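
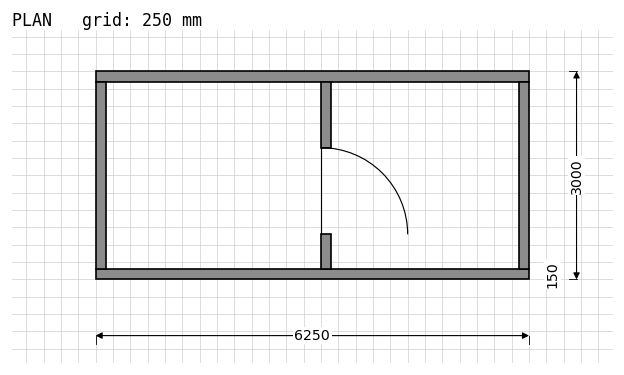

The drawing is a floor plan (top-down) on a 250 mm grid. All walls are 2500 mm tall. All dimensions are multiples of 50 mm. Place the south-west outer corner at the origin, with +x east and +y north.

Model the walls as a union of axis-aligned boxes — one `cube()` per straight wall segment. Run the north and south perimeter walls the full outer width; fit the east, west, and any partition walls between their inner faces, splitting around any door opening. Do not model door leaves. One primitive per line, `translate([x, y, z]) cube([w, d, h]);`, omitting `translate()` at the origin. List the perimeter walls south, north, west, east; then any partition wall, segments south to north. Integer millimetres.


cube([6250, 150, 2500]);
translate([0, 2850, 0]) cube([6250, 150, 2500]);
translate([0, 150, 0]) cube([150, 2700, 2500]);
translate([6100, 150, 0]) cube([150, 2700, 2500]);
translate([3250, 150, 0]) cube([150, 500, 2500]);
translate([3250, 1900, 0]) cube([150, 950, 2500]);


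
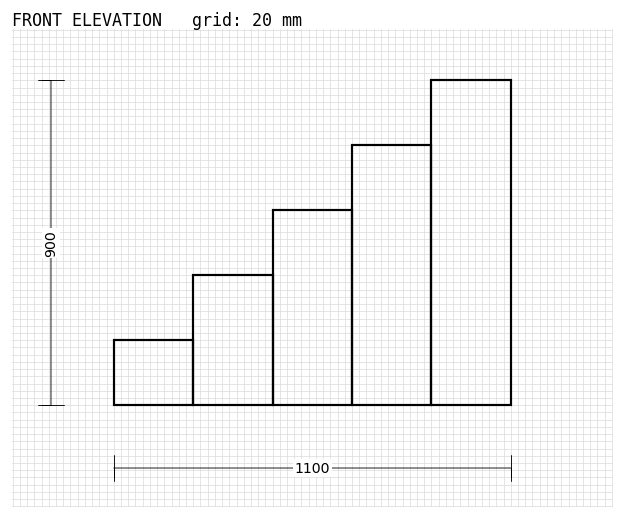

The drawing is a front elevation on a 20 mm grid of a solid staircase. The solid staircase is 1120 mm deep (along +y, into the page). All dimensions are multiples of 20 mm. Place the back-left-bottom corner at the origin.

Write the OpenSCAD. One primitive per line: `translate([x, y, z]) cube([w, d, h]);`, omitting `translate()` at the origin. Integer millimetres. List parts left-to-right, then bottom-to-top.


cube([220, 1120, 180]);
translate([220, 0, 0]) cube([220, 1120, 360]);
translate([440, 0, 0]) cube([220, 1120, 540]);
translate([660, 0, 0]) cube([220, 1120, 720]);
translate([880, 0, 0]) cube([220, 1120, 900]);


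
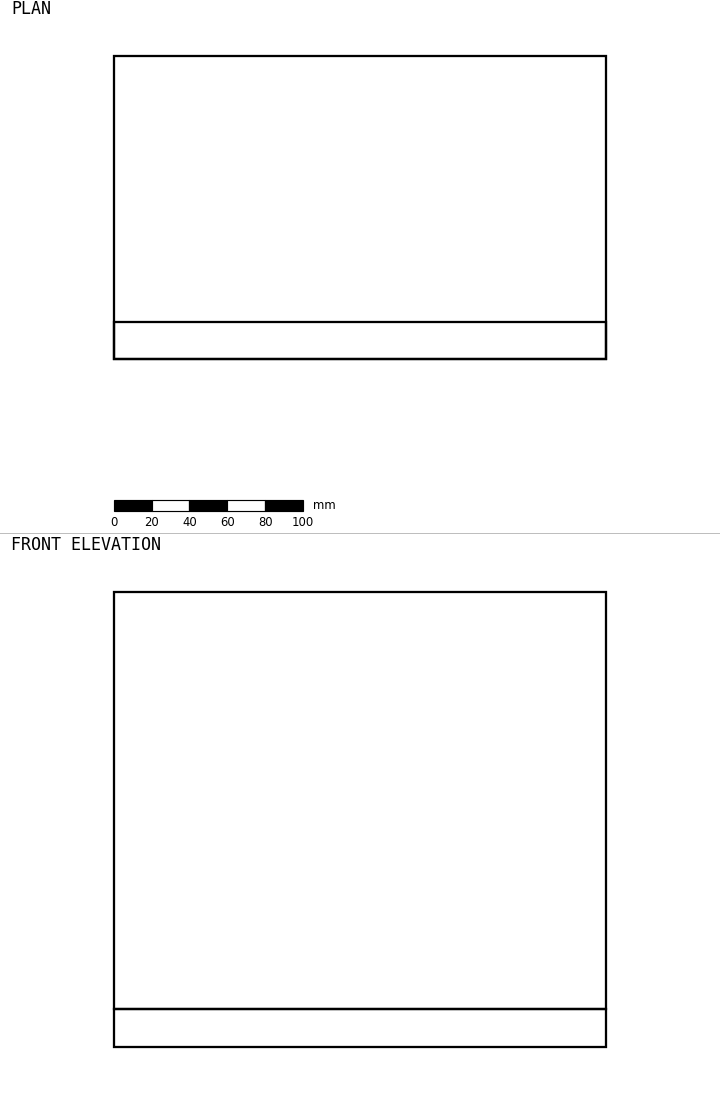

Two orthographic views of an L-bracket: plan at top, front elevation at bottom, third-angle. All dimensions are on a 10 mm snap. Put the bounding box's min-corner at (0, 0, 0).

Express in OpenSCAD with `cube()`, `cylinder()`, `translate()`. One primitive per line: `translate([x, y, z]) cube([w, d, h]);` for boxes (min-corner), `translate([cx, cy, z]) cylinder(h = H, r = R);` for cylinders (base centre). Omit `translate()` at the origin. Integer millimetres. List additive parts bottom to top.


cube([260, 160, 20]);
translate([0, 0, 20]) cube([260, 20, 220]);


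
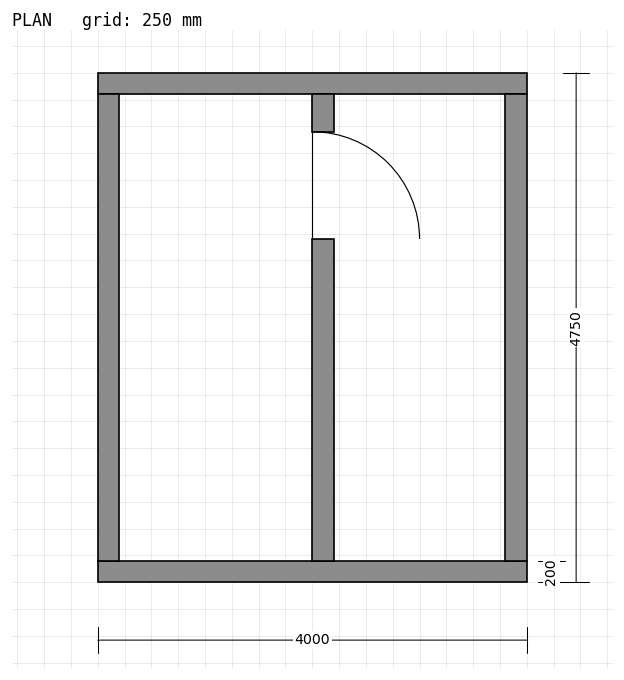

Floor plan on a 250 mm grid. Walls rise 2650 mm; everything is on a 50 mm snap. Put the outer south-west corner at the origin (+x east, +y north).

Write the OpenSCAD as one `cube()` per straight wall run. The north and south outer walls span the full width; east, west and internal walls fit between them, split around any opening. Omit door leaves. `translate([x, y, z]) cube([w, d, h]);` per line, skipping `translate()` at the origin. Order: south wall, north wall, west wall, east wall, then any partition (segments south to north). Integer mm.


cube([4000, 200, 2650]);
translate([0, 4550, 0]) cube([4000, 200, 2650]);
translate([0, 200, 0]) cube([200, 4350, 2650]);
translate([3800, 200, 0]) cube([200, 4350, 2650]);
translate([2000, 200, 0]) cube([200, 3000, 2650]);
translate([2000, 4200, 0]) cube([200, 350, 2650]);


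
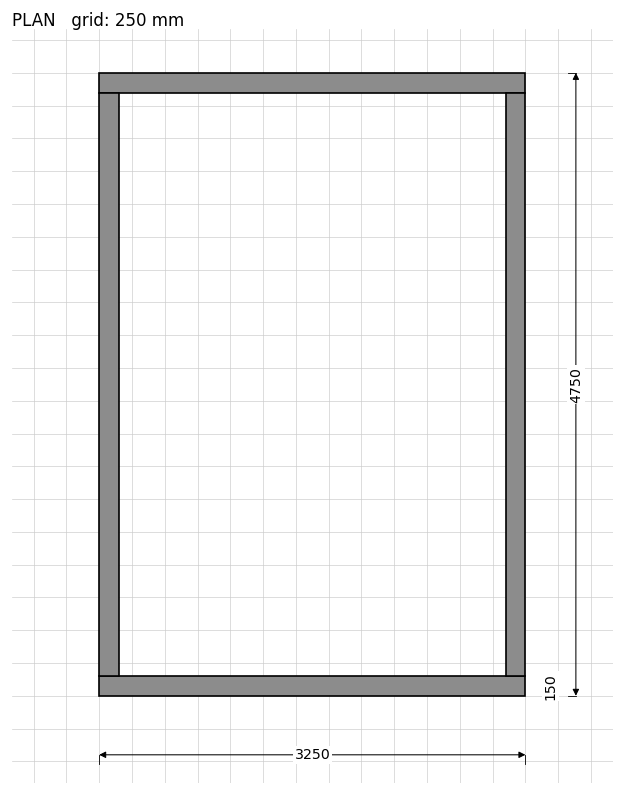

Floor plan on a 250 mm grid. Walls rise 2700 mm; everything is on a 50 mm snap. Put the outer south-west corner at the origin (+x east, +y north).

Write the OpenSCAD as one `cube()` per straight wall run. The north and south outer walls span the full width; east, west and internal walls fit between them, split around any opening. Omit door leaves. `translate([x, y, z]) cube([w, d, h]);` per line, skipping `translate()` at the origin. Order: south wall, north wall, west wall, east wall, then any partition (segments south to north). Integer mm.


cube([3250, 150, 2700]);
translate([0, 4600, 0]) cube([3250, 150, 2700]);
translate([0, 150, 0]) cube([150, 4450, 2700]);
translate([3100, 150, 0]) cube([150, 4450, 2700]);


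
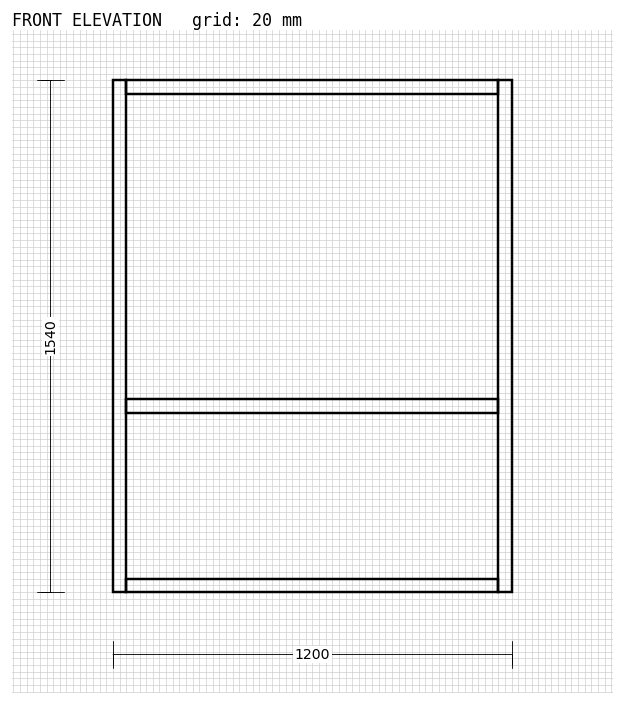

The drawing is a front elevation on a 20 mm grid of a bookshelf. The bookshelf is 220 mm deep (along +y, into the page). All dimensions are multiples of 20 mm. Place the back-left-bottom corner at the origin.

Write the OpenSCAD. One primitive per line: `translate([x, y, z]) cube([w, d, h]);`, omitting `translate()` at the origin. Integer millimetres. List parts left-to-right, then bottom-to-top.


cube([40, 220, 1540]);
translate([40, 0, 0]) cube([1120, 220, 40]);
translate([40, 0, 540]) cube([1120, 220, 40]);
translate([40, 0, 1500]) cube([1120, 220, 40]);
translate([1160, 0, 0]) cube([40, 220, 1540]);


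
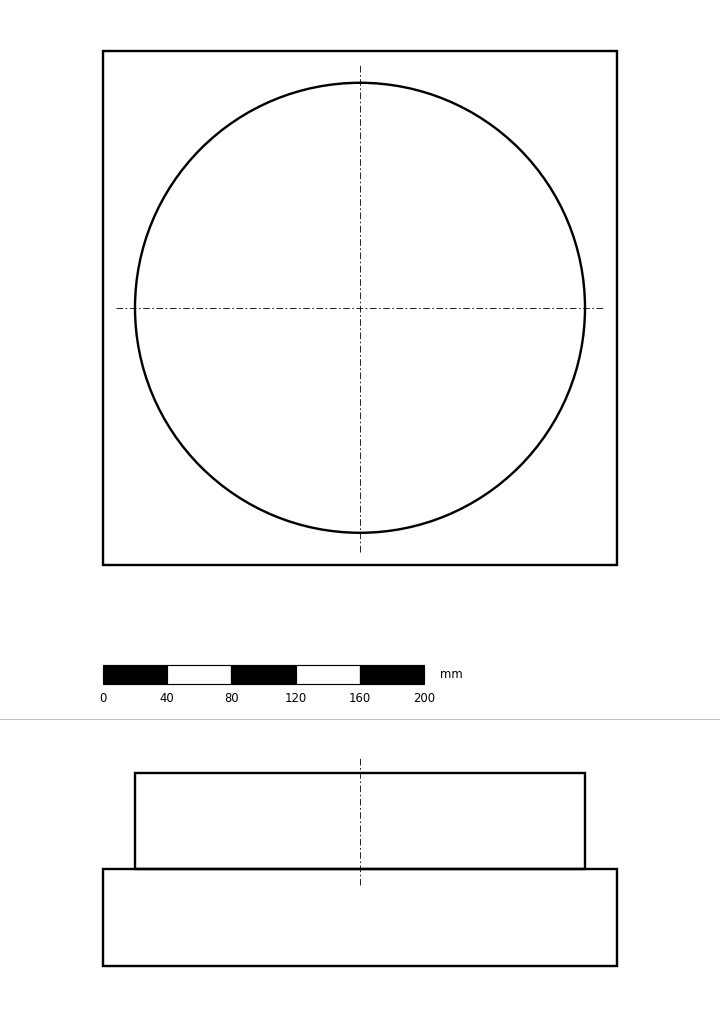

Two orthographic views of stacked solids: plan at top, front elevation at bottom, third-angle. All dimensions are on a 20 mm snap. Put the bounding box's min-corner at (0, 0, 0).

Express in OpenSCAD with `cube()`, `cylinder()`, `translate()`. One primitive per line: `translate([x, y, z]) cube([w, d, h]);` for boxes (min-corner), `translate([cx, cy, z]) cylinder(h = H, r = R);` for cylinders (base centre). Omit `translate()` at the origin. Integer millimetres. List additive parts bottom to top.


cube([320, 320, 60]);
translate([160, 160, 60]) cylinder(h = 60, r = 140);


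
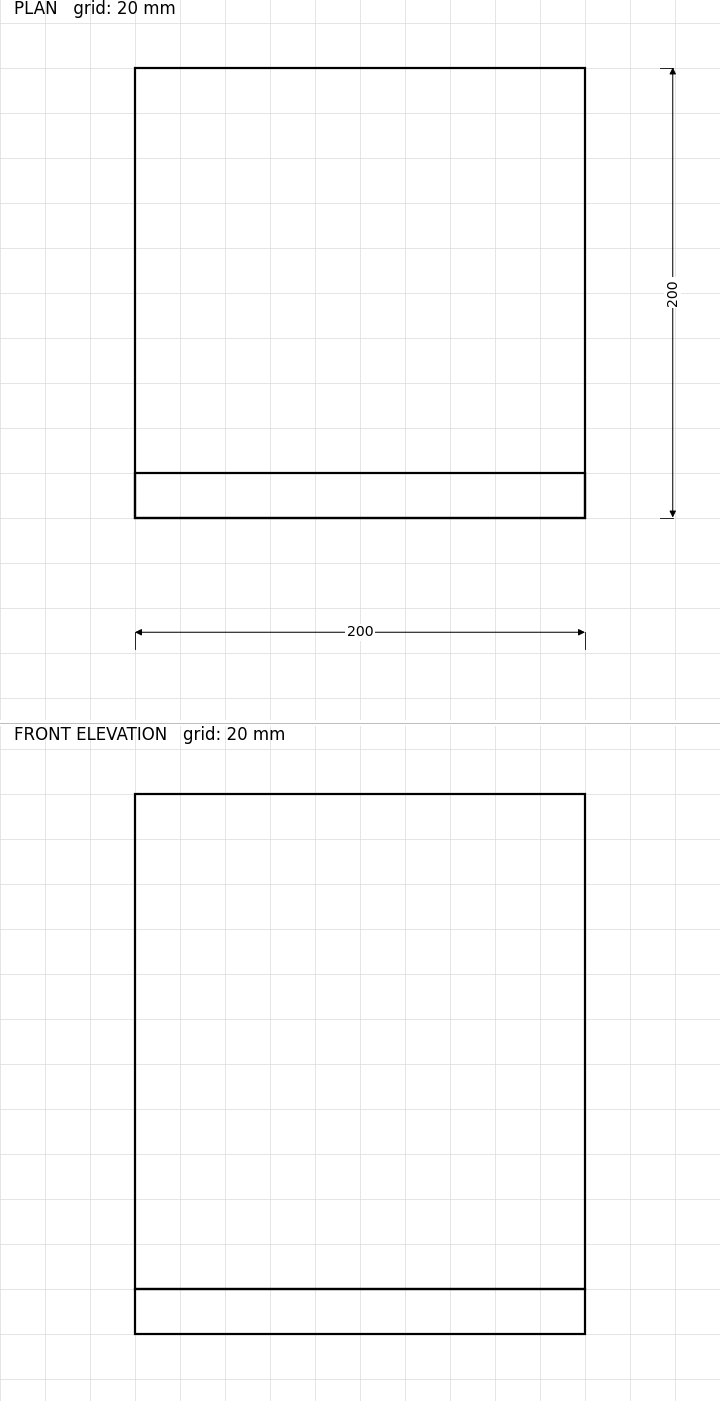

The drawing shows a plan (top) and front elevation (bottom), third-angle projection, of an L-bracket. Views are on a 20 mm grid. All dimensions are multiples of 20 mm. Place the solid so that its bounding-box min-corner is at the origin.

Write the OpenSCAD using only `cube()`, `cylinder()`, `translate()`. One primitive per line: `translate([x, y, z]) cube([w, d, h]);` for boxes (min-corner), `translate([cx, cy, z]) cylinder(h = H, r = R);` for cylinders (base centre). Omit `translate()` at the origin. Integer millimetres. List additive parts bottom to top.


cube([200, 200, 20]);
translate([0, 0, 20]) cube([200, 20, 220]);


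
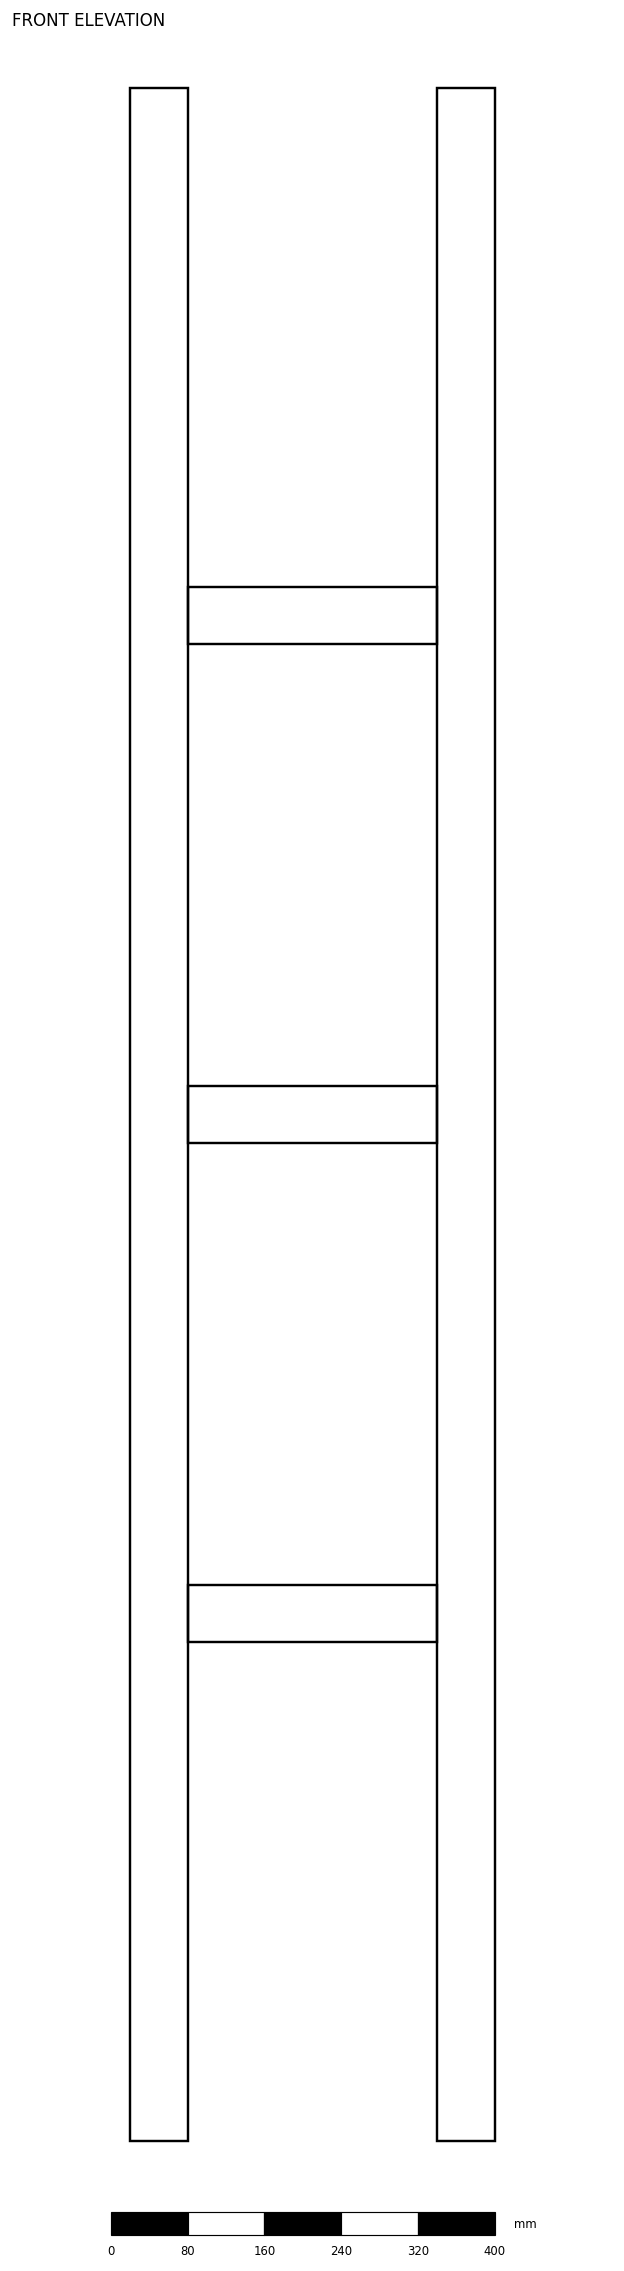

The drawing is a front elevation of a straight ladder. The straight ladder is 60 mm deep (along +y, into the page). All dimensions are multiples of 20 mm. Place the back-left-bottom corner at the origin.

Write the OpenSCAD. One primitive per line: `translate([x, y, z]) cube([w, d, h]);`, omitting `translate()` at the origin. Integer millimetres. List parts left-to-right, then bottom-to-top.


cube([60, 60, 2140]);
translate([60, 0, 520]) cube([260, 60, 60]);
translate([60, 0, 1040]) cube([260, 60, 60]);
translate([60, 0, 1560]) cube([260, 60, 60]);
translate([320, 0, 0]) cube([60, 60, 2140]);


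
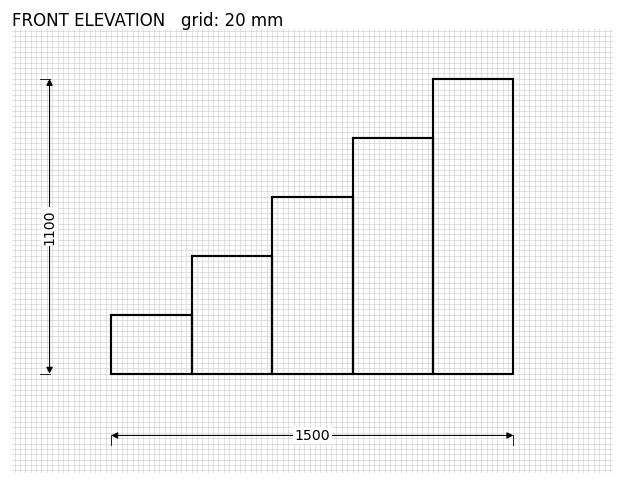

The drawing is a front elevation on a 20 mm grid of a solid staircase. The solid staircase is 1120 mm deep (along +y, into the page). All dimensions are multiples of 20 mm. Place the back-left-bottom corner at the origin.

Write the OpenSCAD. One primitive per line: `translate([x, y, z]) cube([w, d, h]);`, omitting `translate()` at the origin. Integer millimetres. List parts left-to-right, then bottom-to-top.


cube([300, 1120, 220]);
translate([300, 0, 0]) cube([300, 1120, 440]);
translate([600, 0, 0]) cube([300, 1120, 660]);
translate([900, 0, 0]) cube([300, 1120, 880]);
translate([1200, 0, 0]) cube([300, 1120, 1100]);


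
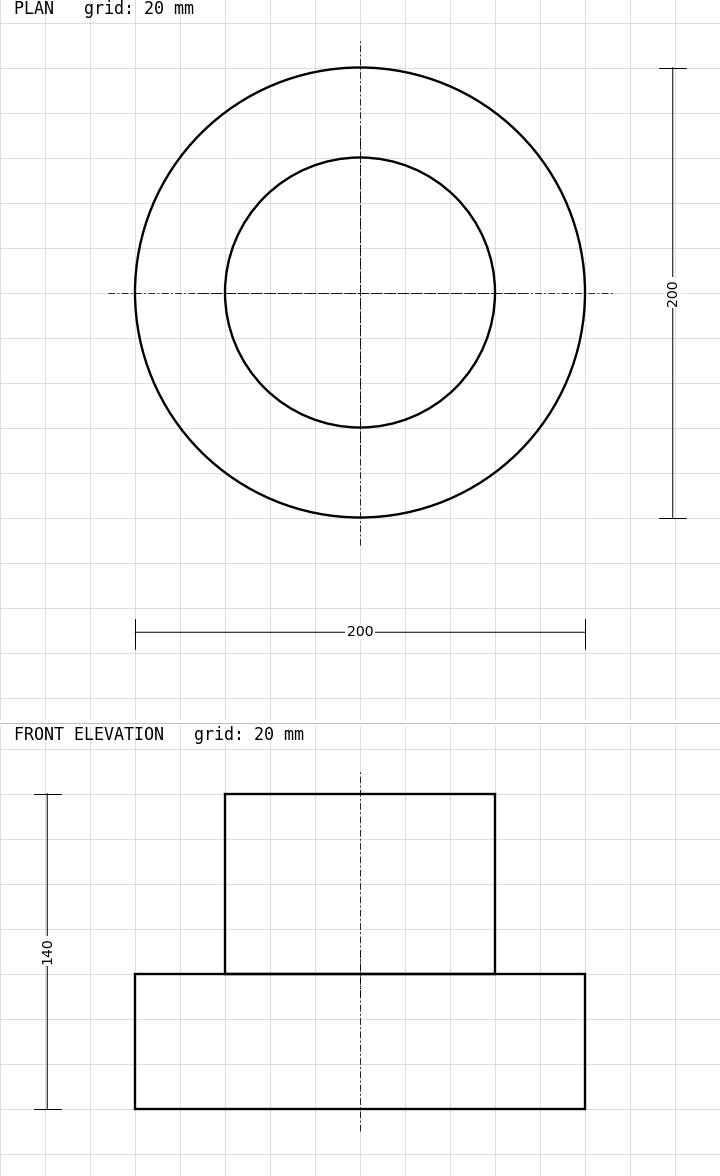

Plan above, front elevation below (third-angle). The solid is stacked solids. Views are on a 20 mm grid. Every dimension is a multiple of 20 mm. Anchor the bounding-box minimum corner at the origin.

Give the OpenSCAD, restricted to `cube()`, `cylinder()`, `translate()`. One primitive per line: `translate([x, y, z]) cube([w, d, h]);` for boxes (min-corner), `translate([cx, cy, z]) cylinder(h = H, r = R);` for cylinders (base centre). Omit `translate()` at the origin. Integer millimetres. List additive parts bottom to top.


translate([100, 100, 0]) cylinder(h = 60, r = 100);
translate([100, 100, 60]) cylinder(h = 80, r = 60);


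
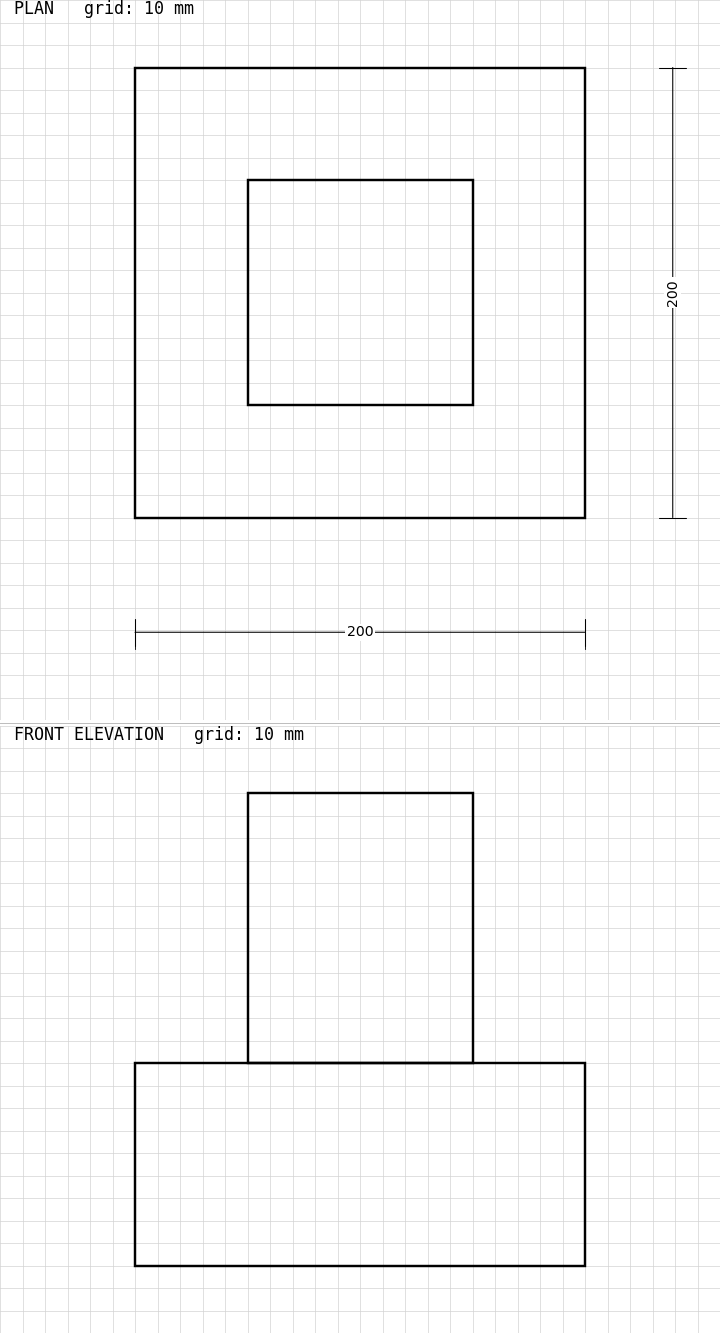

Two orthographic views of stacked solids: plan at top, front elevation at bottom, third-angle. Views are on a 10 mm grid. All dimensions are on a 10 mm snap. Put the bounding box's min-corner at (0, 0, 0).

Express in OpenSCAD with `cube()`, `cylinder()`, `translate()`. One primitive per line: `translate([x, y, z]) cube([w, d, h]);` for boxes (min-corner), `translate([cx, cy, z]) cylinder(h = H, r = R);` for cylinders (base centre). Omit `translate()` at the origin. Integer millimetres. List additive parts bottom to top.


cube([200, 200, 90]);
translate([50, 50, 90]) cube([100, 100, 120]);


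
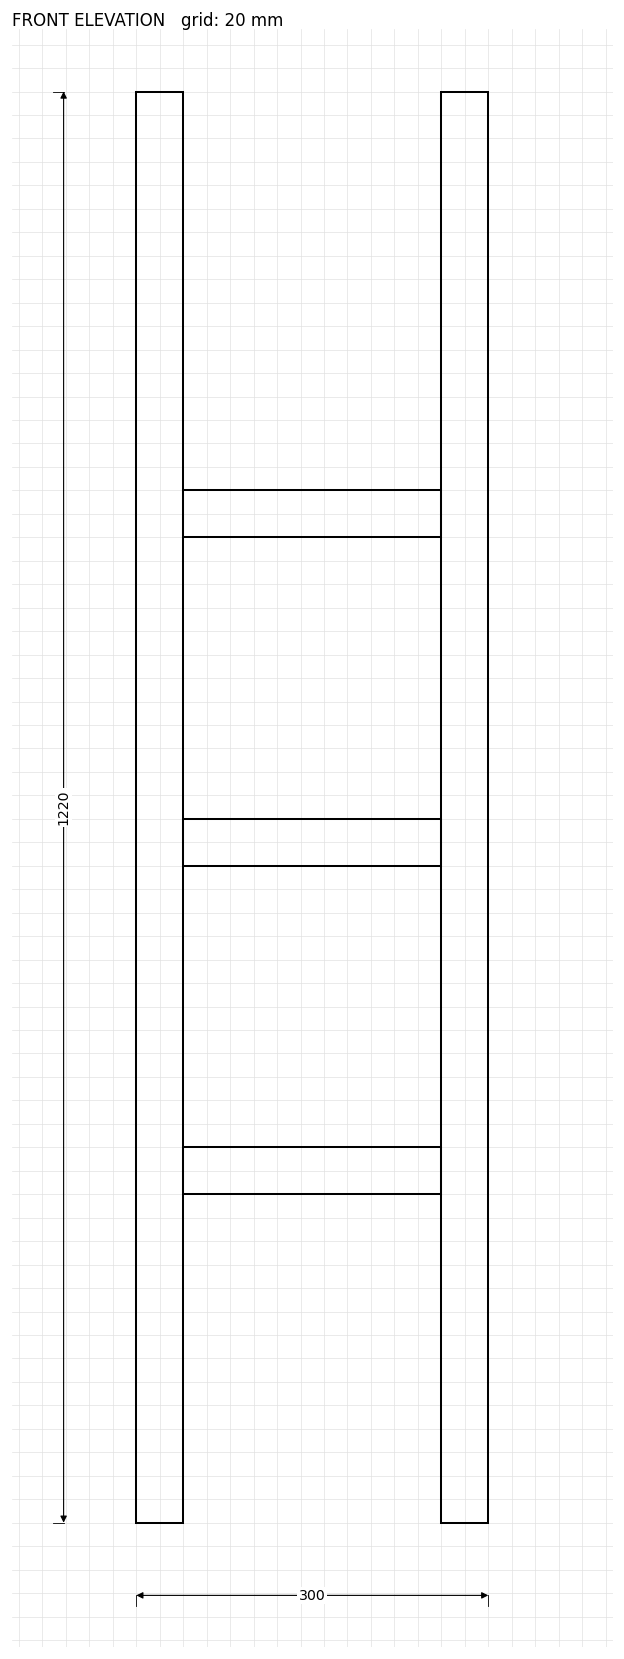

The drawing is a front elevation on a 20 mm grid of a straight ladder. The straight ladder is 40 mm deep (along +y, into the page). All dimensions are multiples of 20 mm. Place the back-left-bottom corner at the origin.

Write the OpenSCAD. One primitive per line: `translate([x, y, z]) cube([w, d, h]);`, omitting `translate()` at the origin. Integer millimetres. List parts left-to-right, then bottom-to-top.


cube([40, 40, 1220]);
translate([40, 0, 280]) cube([220, 40, 40]);
translate([40, 0, 560]) cube([220, 40, 40]);
translate([40, 0, 840]) cube([220, 40, 40]);
translate([260, 0, 0]) cube([40, 40, 1220]);


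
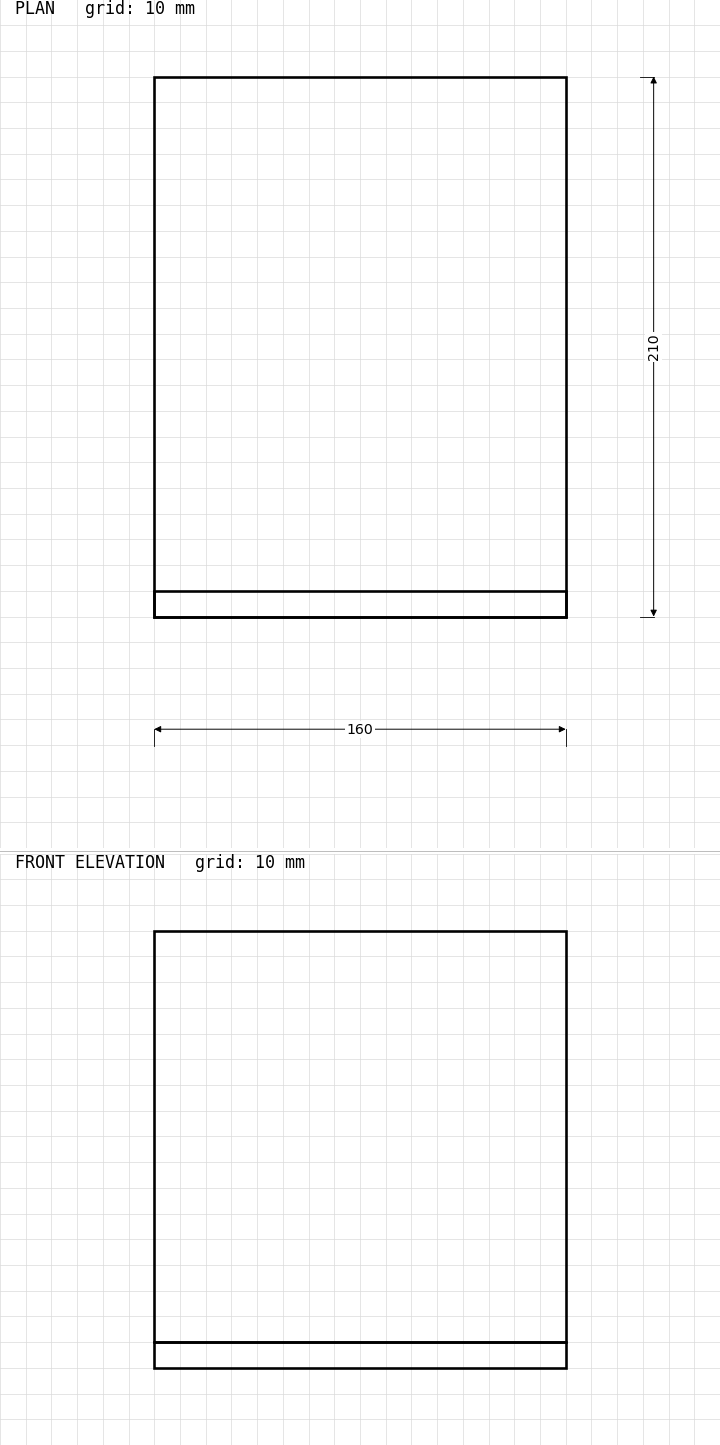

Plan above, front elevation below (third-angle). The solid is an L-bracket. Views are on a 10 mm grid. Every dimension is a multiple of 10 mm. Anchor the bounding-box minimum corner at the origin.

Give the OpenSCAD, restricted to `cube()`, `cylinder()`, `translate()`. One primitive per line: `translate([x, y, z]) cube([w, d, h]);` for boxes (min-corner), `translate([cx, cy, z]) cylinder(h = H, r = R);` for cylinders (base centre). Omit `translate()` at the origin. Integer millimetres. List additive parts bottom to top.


cube([160, 210, 10]);
translate([0, 0, 10]) cube([160, 10, 160]);


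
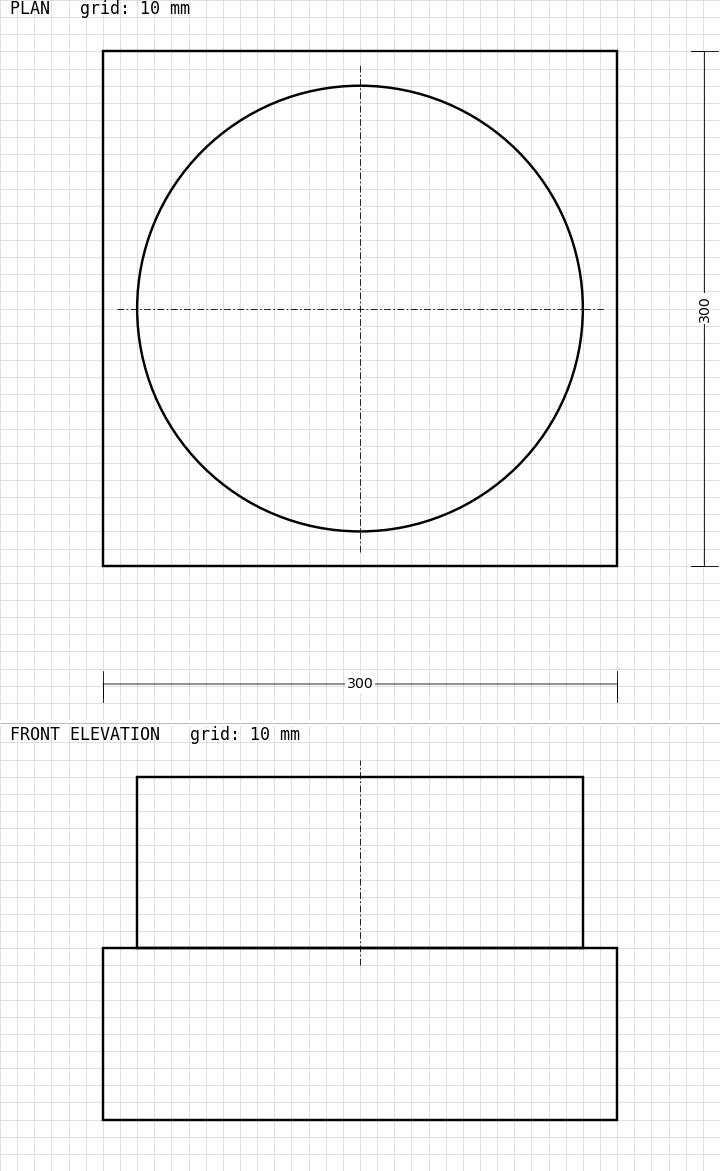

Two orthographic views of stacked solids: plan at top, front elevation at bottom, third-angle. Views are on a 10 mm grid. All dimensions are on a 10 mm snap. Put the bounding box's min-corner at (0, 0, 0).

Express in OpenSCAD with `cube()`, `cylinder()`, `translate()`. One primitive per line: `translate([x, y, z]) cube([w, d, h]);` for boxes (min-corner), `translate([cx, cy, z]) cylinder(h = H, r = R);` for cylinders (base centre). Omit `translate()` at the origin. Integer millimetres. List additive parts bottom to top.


cube([300, 300, 100]);
translate([150, 150, 100]) cylinder(h = 100, r = 130);


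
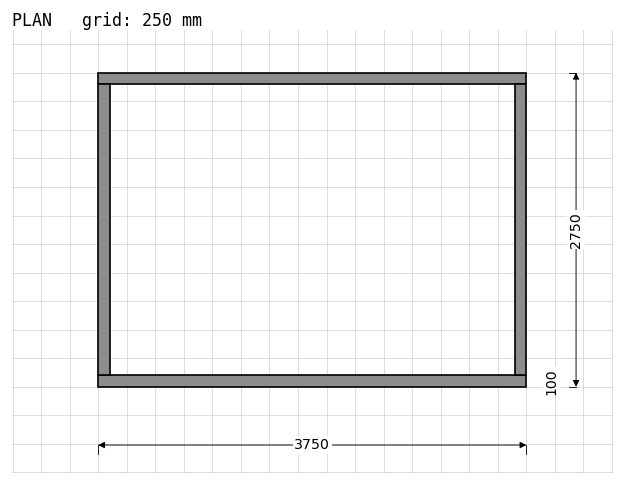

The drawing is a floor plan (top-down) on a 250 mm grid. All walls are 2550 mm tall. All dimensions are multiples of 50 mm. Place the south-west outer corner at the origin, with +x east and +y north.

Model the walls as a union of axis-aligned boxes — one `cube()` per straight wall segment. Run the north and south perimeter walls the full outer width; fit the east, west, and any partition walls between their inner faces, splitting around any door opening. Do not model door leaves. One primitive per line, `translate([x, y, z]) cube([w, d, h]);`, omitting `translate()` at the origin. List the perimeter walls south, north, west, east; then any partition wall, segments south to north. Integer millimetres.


cube([3750, 100, 2550]);
translate([0, 2650, 0]) cube([3750, 100, 2550]);
translate([0, 100, 0]) cube([100, 2550, 2550]);
translate([3650, 100, 0]) cube([100, 2550, 2550]);


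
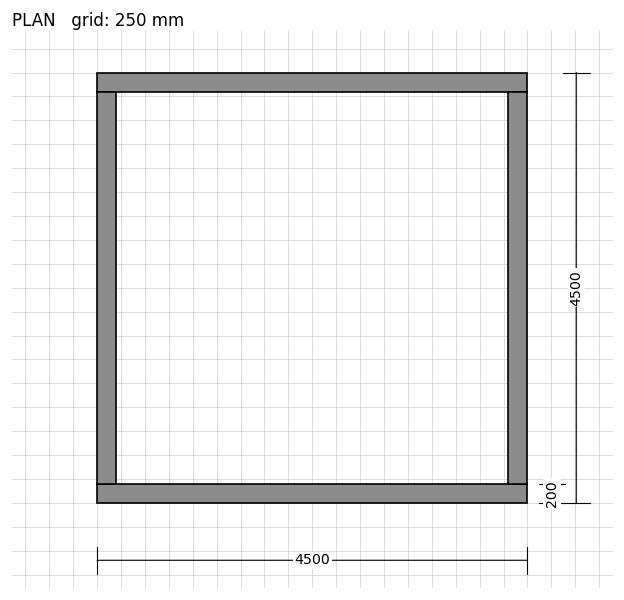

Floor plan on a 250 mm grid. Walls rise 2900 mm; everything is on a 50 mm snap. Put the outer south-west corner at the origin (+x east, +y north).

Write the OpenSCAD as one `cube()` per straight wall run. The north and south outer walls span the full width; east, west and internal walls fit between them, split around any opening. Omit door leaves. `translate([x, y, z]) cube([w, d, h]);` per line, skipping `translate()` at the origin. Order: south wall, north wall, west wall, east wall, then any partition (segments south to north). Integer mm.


cube([4500, 200, 2900]);
translate([0, 4300, 0]) cube([4500, 200, 2900]);
translate([0, 200, 0]) cube([200, 4100, 2900]);
translate([4300, 200, 0]) cube([200, 4100, 2900]);


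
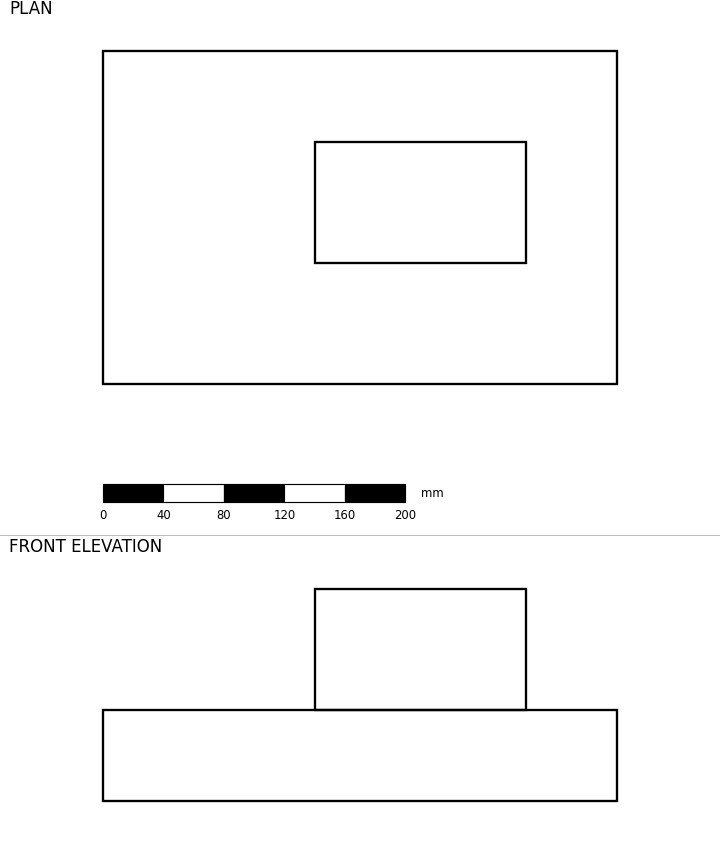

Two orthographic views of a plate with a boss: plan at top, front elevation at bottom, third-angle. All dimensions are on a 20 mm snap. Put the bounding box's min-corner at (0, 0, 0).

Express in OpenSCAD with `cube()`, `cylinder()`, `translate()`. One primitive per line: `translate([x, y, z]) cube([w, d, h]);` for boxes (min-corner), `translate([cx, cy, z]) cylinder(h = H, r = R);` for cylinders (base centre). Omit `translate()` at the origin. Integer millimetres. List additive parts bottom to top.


cube([340, 220, 60]);
translate([140, 80, 60]) cube([140, 80, 80]);


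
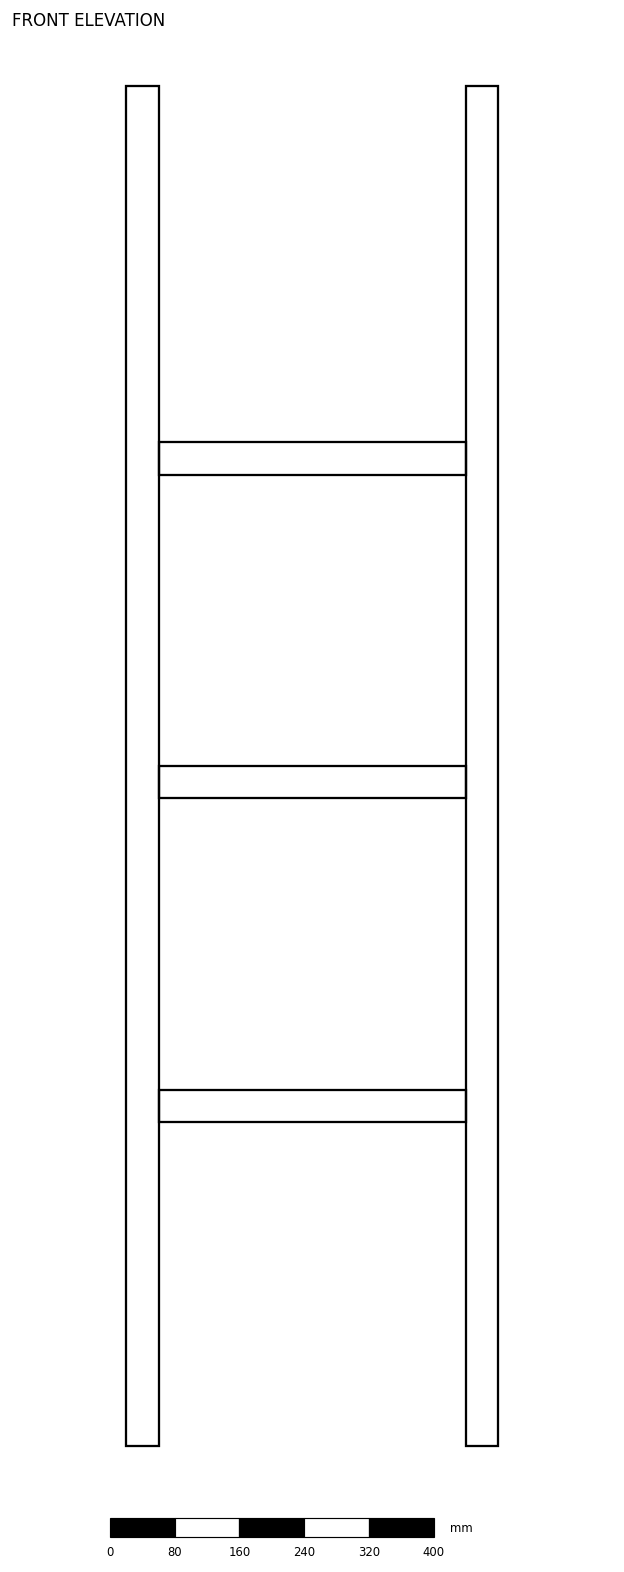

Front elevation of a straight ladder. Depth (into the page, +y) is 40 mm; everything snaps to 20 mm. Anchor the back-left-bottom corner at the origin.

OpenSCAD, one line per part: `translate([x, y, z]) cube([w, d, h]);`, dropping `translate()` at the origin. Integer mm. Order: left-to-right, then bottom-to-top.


cube([40, 40, 1680]);
translate([40, 0, 400]) cube([380, 40, 40]);
translate([40, 0, 800]) cube([380, 40, 40]);
translate([40, 0, 1200]) cube([380, 40, 40]);
translate([420, 0, 0]) cube([40, 40, 1680]);


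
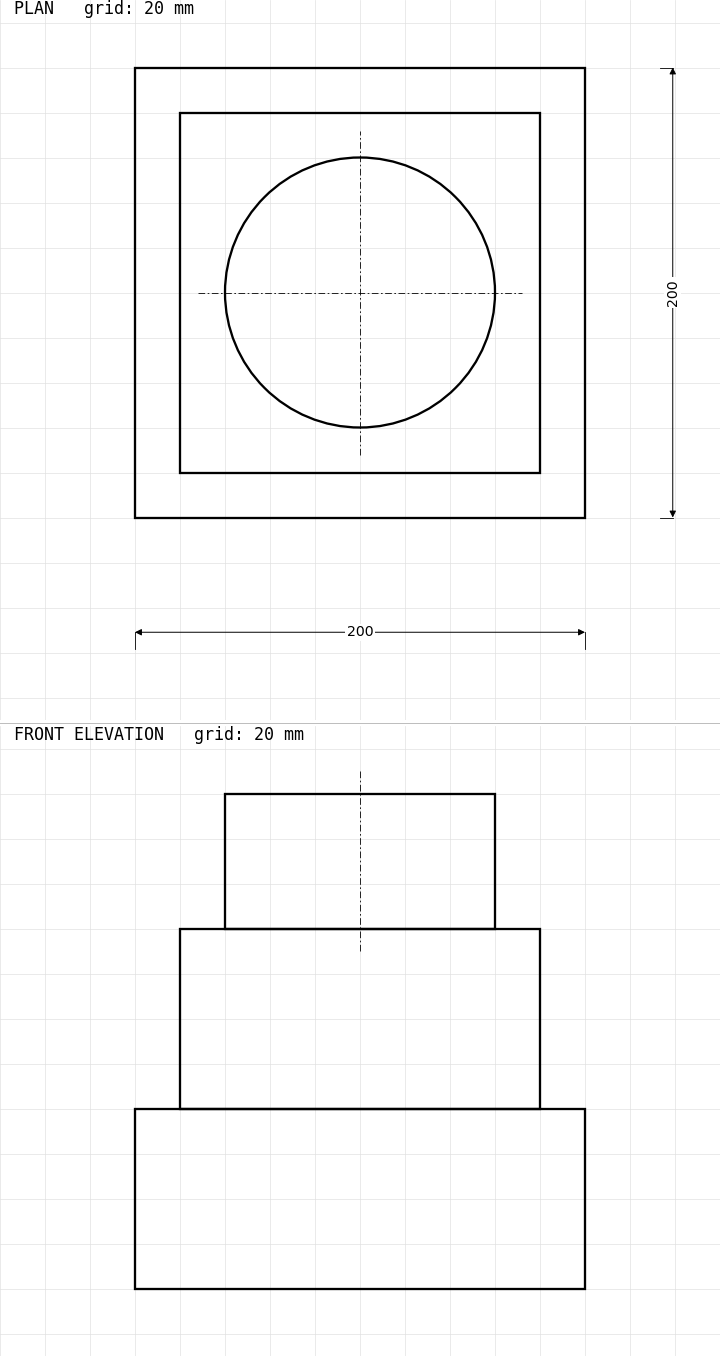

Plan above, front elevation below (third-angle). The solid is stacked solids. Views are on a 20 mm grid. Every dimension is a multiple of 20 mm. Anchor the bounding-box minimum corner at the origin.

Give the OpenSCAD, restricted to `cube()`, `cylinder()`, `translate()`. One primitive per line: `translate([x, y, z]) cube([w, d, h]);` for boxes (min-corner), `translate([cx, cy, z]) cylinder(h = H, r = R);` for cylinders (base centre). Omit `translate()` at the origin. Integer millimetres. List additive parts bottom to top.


cube([200, 200, 80]);
translate([20, 20, 80]) cube([160, 160, 80]);
translate([100, 100, 160]) cylinder(h = 60, r = 60);


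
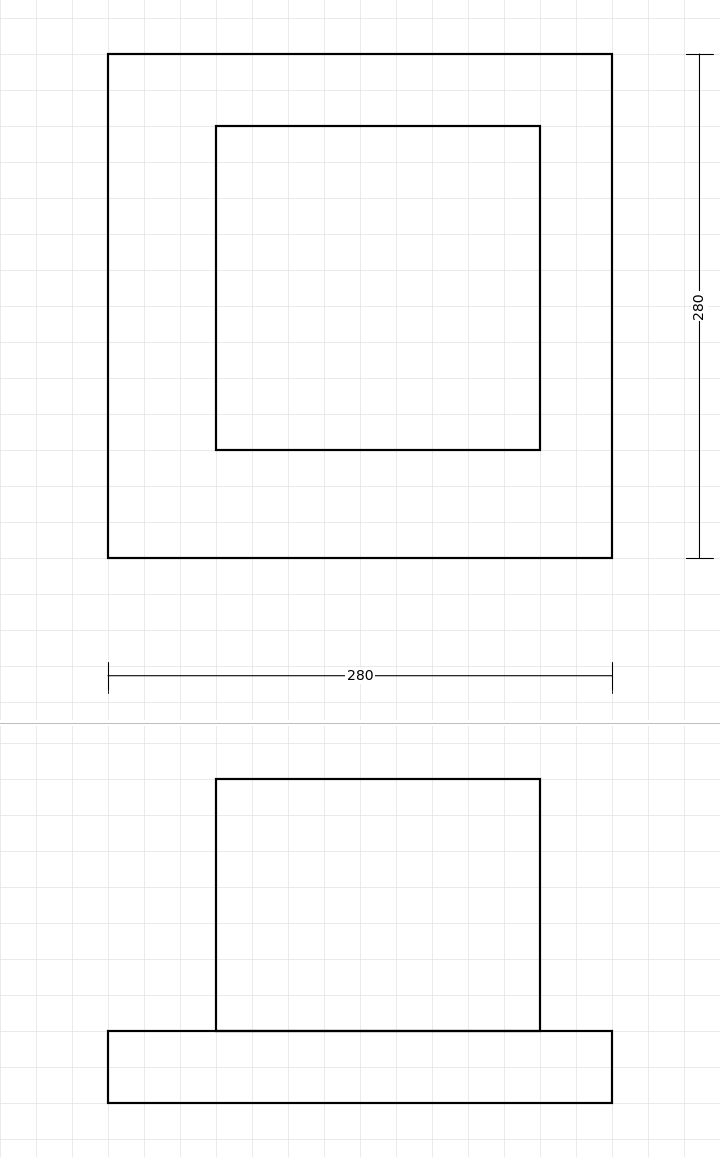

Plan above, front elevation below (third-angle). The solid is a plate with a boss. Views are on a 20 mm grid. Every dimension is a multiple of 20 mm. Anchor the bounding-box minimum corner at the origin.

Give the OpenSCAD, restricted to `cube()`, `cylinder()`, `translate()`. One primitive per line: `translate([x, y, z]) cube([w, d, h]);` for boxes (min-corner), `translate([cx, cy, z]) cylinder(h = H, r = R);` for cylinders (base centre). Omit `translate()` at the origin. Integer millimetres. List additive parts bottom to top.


cube([280, 280, 40]);
translate([60, 60, 40]) cube([180, 180, 140]);


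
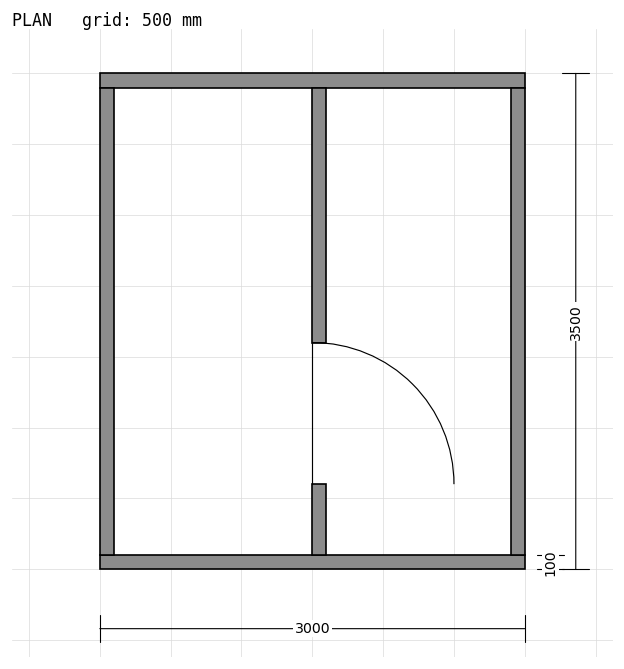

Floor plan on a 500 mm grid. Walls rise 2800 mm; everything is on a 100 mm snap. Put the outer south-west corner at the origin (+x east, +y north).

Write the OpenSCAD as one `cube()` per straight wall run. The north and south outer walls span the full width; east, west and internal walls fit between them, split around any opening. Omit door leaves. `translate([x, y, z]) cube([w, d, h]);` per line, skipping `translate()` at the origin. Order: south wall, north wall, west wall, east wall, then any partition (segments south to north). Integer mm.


cube([3000, 100, 2800]);
translate([0, 3400, 0]) cube([3000, 100, 2800]);
translate([0, 100, 0]) cube([100, 3300, 2800]);
translate([2900, 100, 0]) cube([100, 3300, 2800]);
translate([1500, 100, 0]) cube([100, 500, 2800]);
translate([1500, 1600, 0]) cube([100, 1800, 2800]);


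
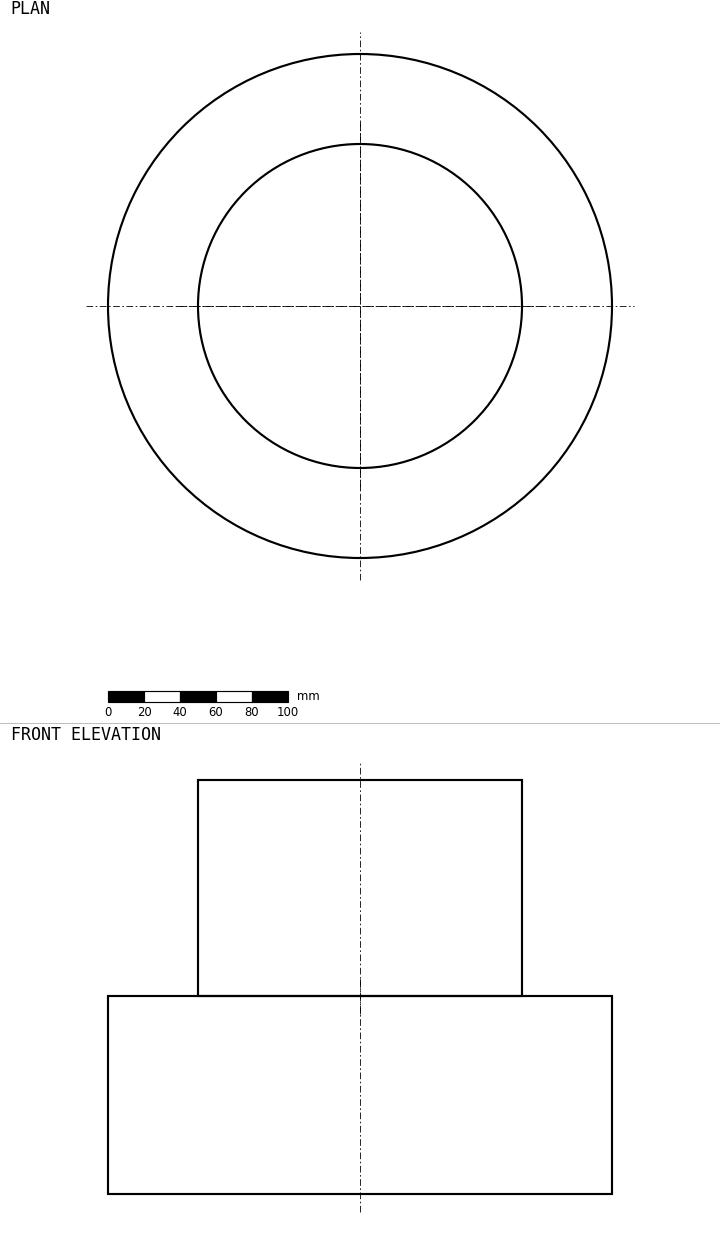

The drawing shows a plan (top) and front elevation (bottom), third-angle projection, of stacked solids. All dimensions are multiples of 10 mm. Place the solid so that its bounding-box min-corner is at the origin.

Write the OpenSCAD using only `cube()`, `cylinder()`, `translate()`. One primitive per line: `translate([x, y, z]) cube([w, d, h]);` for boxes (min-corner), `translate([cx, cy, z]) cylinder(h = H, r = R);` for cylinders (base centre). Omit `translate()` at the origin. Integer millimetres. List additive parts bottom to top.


translate([140, 140, 0]) cylinder(h = 110, r = 140);
translate([140, 140, 110]) cylinder(h = 120, r = 90);


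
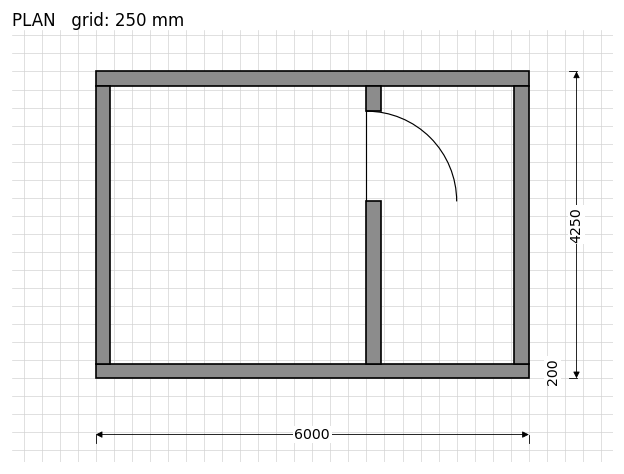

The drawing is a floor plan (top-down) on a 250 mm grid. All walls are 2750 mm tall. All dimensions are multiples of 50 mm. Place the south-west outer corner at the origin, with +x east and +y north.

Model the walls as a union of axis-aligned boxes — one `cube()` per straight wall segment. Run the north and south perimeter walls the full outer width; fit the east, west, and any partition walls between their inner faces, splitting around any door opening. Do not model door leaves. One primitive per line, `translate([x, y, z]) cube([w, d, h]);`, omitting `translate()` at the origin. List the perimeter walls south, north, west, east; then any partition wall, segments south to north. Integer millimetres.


cube([6000, 200, 2750]);
translate([0, 4050, 0]) cube([6000, 200, 2750]);
translate([0, 200, 0]) cube([200, 3850, 2750]);
translate([5800, 200, 0]) cube([200, 3850, 2750]);
translate([3750, 200, 0]) cube([200, 2250, 2750]);
translate([3750, 3700, 0]) cube([200, 350, 2750]);


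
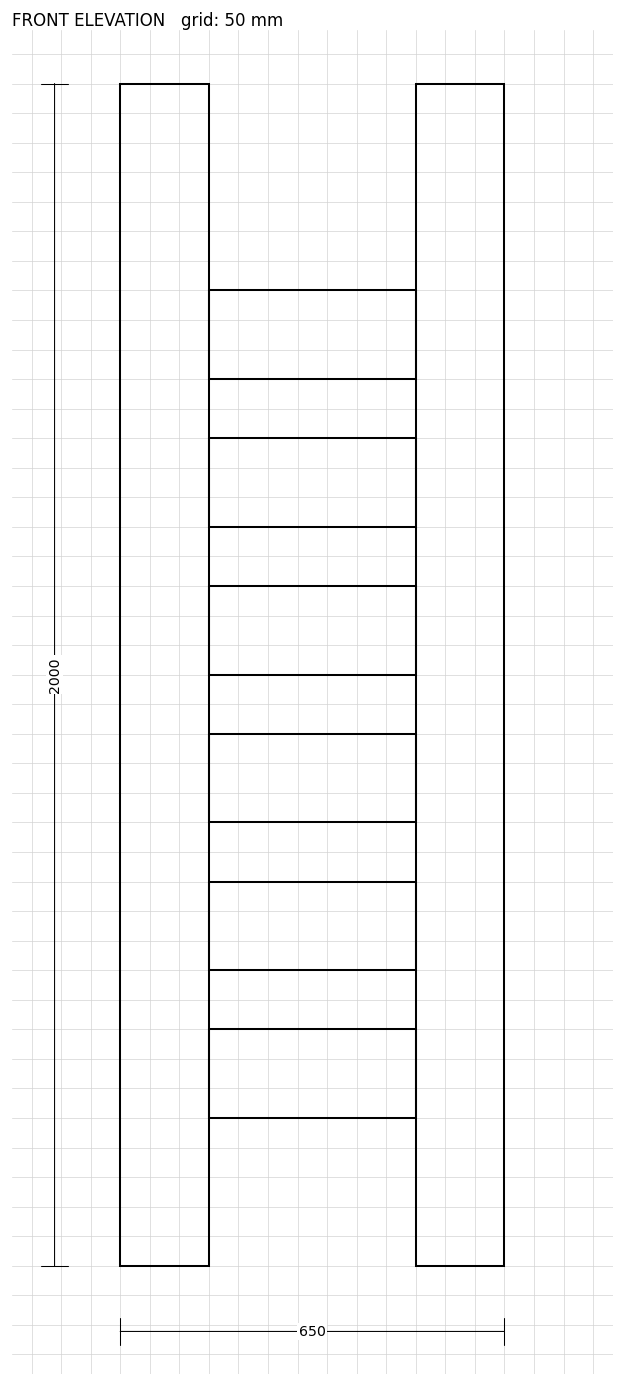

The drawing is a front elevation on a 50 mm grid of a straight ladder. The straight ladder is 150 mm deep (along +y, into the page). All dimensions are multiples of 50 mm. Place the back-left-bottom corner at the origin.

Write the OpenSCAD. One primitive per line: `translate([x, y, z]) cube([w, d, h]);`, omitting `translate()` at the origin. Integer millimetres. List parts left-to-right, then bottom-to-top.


cube([150, 150, 2000]);
translate([150, 0, 250]) cube([350, 150, 150]);
translate([150, 0, 500]) cube([350, 150, 150]);
translate([150, 0, 750]) cube([350, 150, 150]);
translate([150, 0, 1000]) cube([350, 150, 150]);
translate([150, 0, 1250]) cube([350, 150, 150]);
translate([150, 0, 1500]) cube([350, 150, 150]);
translate([500, 0, 0]) cube([150, 150, 2000]);


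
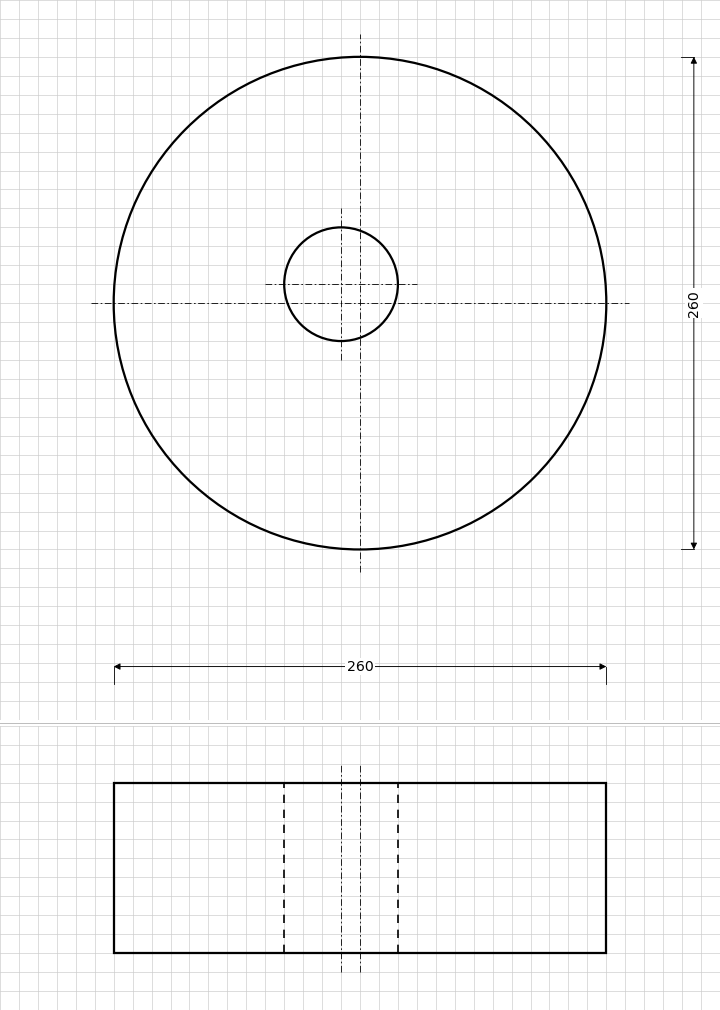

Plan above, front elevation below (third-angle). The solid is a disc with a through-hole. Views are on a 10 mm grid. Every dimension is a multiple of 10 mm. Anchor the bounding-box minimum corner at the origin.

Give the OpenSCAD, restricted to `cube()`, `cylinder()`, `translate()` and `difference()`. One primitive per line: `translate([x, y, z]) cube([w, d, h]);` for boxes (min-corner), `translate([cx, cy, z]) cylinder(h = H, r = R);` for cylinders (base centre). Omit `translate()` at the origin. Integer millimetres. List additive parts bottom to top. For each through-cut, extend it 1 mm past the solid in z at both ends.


difference() {
  translate([130, 130, 0]) cylinder(h = 90, r = 130);
  translate([120, 140, -1]) cylinder(h = 92, r = 30);
}


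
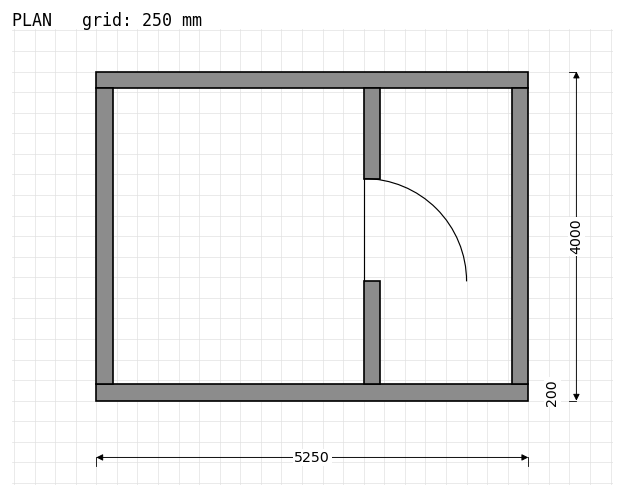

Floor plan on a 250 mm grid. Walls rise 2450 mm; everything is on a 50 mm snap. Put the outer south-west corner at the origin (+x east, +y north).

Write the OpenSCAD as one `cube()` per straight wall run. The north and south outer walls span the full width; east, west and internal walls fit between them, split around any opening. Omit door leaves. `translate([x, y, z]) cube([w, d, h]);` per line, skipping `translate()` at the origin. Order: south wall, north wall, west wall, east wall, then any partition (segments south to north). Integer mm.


cube([5250, 200, 2450]);
translate([0, 3800, 0]) cube([5250, 200, 2450]);
translate([0, 200, 0]) cube([200, 3600, 2450]);
translate([5050, 200, 0]) cube([200, 3600, 2450]);
translate([3250, 200, 0]) cube([200, 1250, 2450]);
translate([3250, 2700, 0]) cube([200, 1100, 2450]);


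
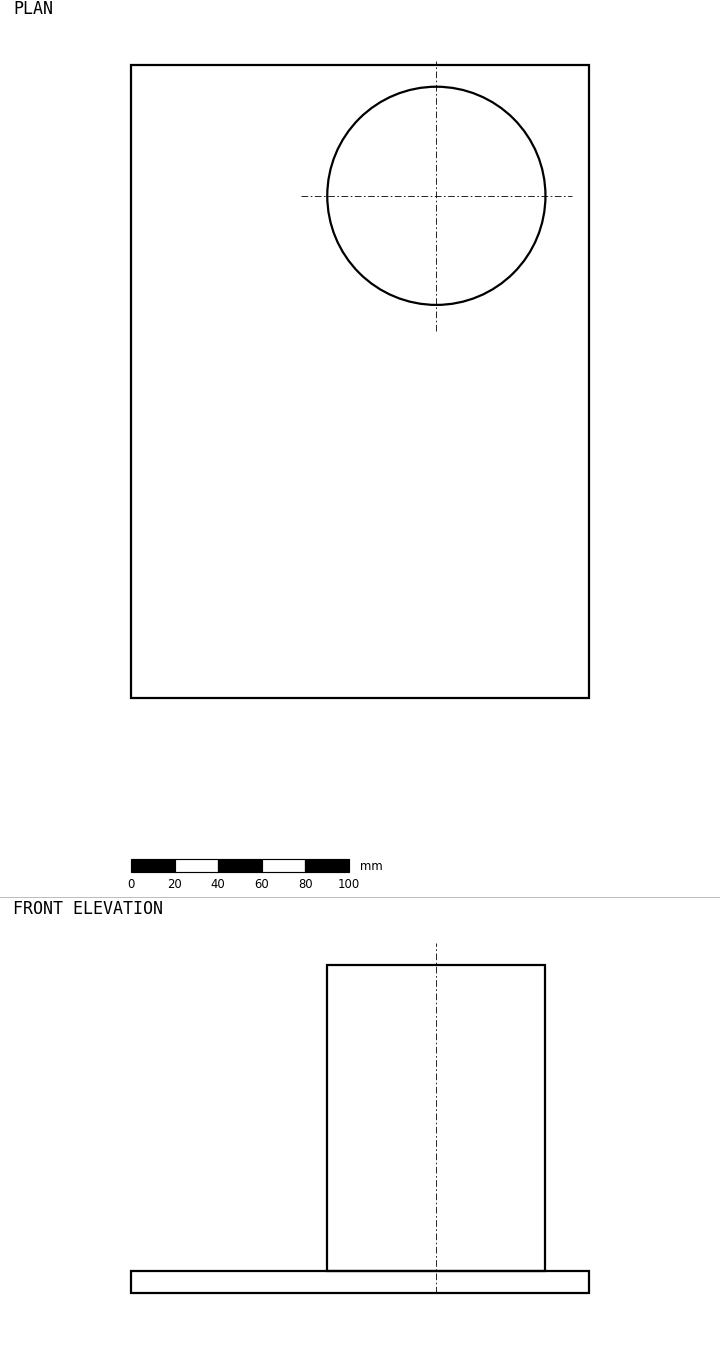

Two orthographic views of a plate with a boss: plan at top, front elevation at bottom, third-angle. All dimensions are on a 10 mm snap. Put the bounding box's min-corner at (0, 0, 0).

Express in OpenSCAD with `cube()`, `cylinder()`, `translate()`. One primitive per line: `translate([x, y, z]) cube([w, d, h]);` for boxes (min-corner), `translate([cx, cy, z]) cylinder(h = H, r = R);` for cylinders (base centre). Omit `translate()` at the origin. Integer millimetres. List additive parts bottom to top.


cube([210, 290, 10]);
translate([140, 230, 10]) cylinder(h = 140, r = 50);


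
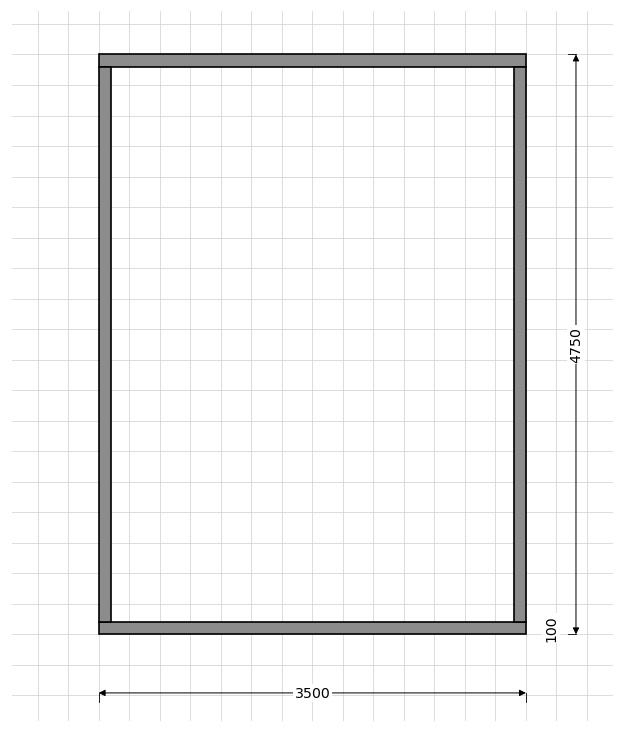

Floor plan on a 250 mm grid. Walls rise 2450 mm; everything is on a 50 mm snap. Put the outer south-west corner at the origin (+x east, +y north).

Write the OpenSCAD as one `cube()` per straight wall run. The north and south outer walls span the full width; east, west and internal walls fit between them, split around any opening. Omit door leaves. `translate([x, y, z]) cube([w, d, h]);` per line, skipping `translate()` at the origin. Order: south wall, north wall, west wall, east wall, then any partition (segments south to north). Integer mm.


cube([3500, 100, 2450]);
translate([0, 4650, 0]) cube([3500, 100, 2450]);
translate([0, 100, 0]) cube([100, 4550, 2450]);
translate([3400, 100, 0]) cube([100, 4550, 2450]);


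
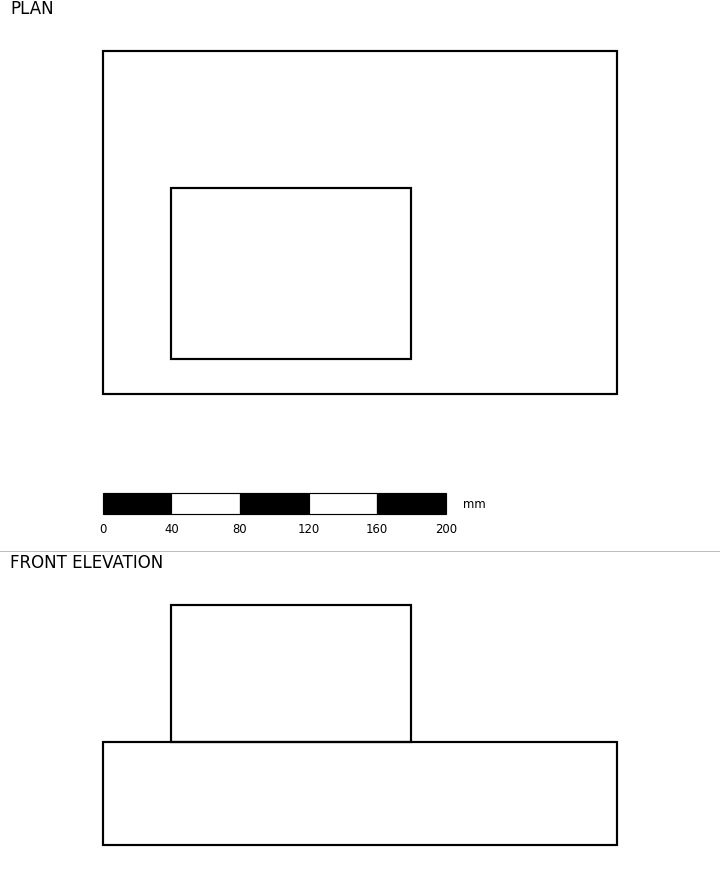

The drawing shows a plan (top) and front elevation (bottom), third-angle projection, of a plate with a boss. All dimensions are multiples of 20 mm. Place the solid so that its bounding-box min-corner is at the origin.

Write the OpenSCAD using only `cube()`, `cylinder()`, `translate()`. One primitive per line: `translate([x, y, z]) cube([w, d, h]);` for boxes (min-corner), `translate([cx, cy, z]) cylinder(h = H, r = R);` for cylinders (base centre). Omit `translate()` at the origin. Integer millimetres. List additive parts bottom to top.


cube([300, 200, 60]);
translate([40, 20, 60]) cube([140, 100, 80]);


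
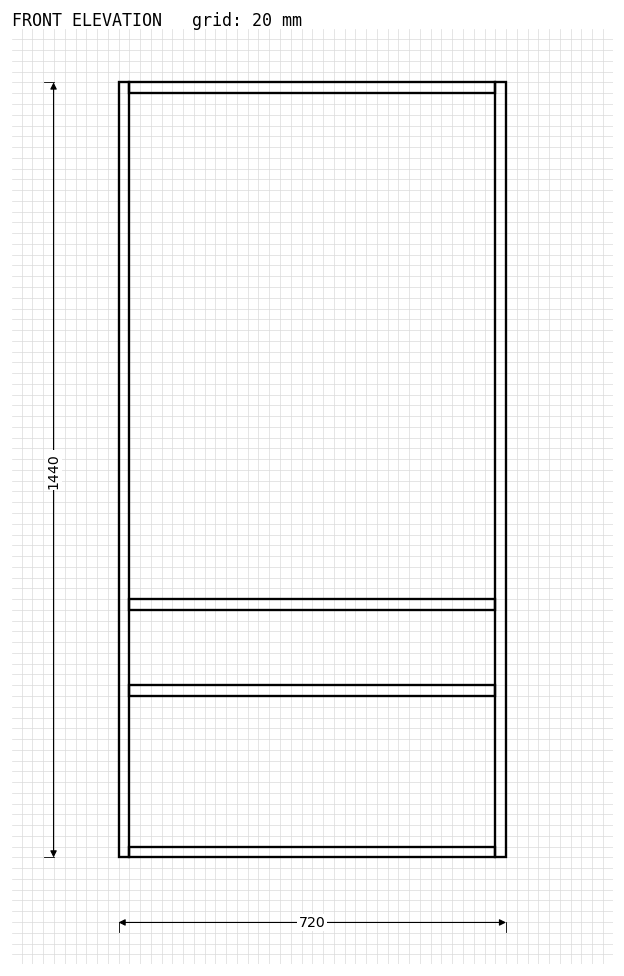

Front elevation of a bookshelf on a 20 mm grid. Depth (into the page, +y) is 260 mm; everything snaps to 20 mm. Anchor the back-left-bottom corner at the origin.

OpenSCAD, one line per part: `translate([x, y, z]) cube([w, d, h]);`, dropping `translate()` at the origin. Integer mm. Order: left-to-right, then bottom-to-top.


cube([20, 260, 1440]);
translate([20, 0, 0]) cube([680, 260, 20]);
translate([20, 0, 300]) cube([680, 260, 20]);
translate([20, 0, 460]) cube([680, 260, 20]);
translate([20, 0, 1420]) cube([680, 260, 20]);
translate([700, 0, 0]) cube([20, 260, 1440]);


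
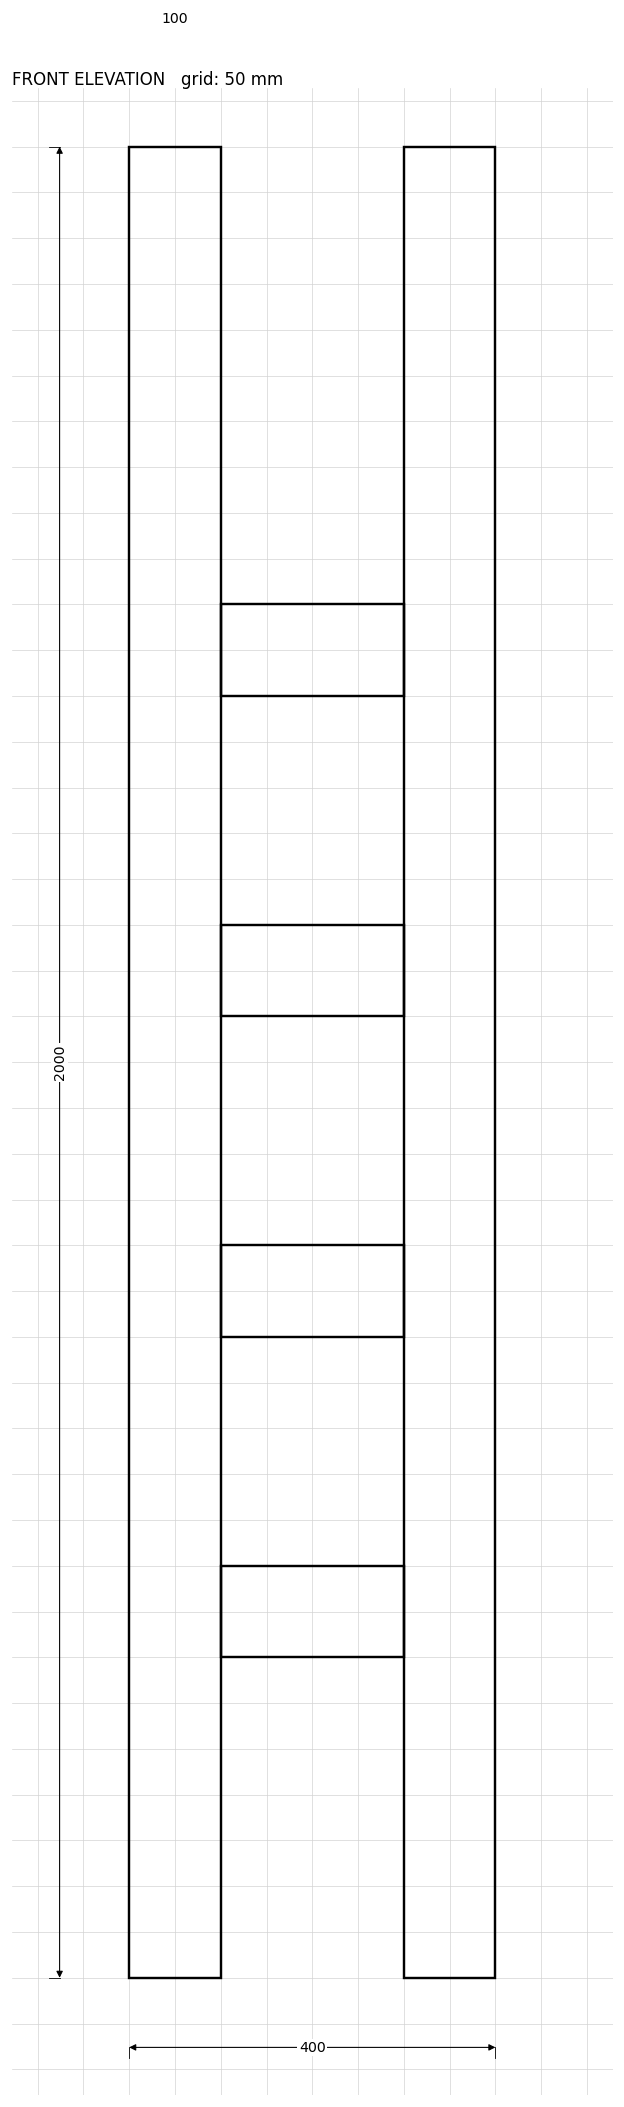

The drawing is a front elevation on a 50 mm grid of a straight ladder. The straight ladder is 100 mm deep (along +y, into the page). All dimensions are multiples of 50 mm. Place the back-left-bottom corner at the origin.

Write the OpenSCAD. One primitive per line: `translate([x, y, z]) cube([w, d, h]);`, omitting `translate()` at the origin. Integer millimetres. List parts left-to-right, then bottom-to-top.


cube([100, 100, 2000]);
translate([100, 0, 350]) cube([200, 100, 100]);
translate([100, 0, 700]) cube([200, 100, 100]);
translate([100, 0, 1050]) cube([200, 100, 100]);
translate([100, 0, 1400]) cube([200, 100, 100]);
translate([300, 0, 0]) cube([100, 100, 2000]);


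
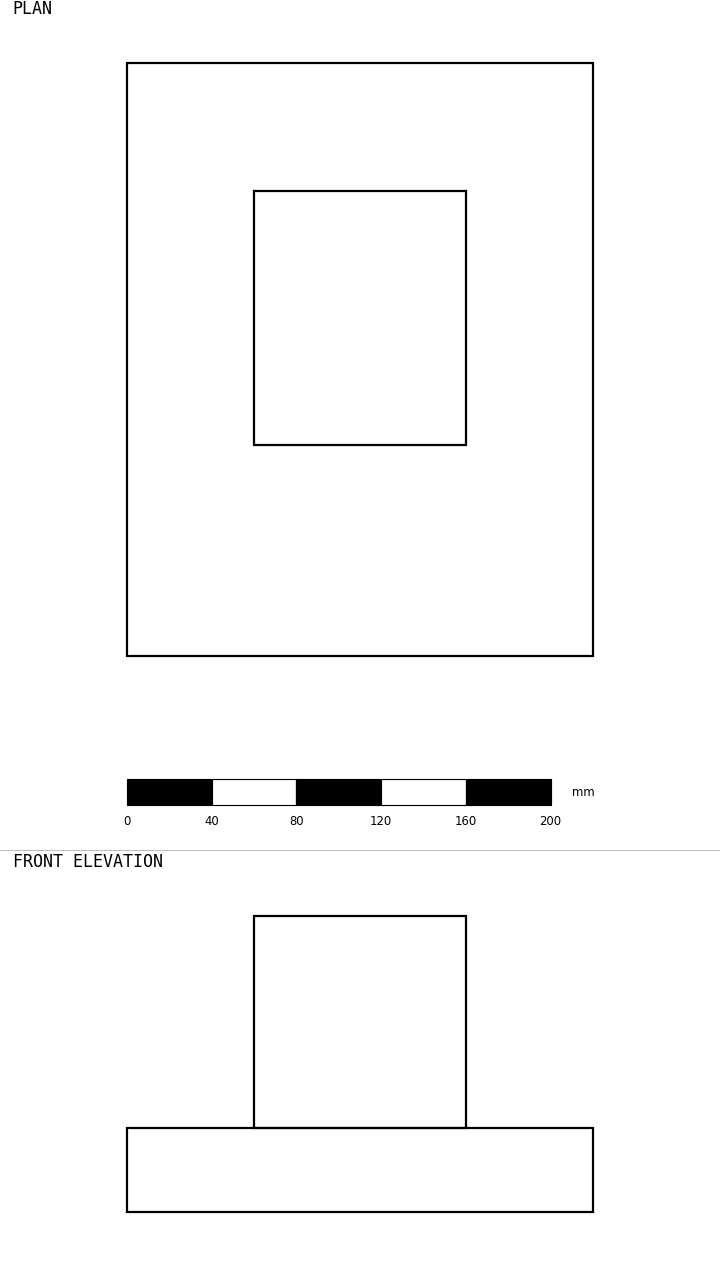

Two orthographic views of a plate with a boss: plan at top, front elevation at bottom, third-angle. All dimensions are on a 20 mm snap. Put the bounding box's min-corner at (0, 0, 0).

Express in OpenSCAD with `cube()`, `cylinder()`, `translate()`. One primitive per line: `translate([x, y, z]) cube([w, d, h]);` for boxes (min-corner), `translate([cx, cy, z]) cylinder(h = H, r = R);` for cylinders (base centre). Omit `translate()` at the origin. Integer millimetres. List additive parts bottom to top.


cube([220, 280, 40]);
translate([60, 100, 40]) cube([100, 120, 100]);
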